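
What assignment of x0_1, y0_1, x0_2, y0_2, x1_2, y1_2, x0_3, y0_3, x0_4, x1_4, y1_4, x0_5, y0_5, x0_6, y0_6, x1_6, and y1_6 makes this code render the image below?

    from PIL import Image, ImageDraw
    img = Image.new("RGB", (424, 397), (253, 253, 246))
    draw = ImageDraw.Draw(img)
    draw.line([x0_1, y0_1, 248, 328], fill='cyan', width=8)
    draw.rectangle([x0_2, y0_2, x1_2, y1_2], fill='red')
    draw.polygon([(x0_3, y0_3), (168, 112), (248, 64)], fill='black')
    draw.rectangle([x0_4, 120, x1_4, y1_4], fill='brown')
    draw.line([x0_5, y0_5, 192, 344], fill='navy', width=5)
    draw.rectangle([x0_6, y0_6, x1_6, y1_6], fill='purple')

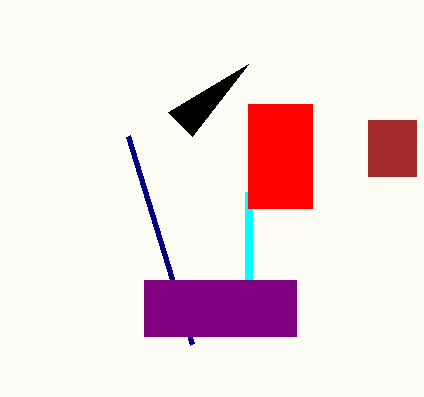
x0_1 = 248; y0_1 = 192; x0_2 = 248; y0_2 = 104; x1_2 = 312; y1_2 = 208; x0_3 = 192; y0_3 = 136; x0_4 = 368; x1_4 = 416; y1_4 = 176; x0_5 = 128; y0_5 = 136; x0_6 = 144; y0_6 = 280; x1_6 = 296; y1_6 = 336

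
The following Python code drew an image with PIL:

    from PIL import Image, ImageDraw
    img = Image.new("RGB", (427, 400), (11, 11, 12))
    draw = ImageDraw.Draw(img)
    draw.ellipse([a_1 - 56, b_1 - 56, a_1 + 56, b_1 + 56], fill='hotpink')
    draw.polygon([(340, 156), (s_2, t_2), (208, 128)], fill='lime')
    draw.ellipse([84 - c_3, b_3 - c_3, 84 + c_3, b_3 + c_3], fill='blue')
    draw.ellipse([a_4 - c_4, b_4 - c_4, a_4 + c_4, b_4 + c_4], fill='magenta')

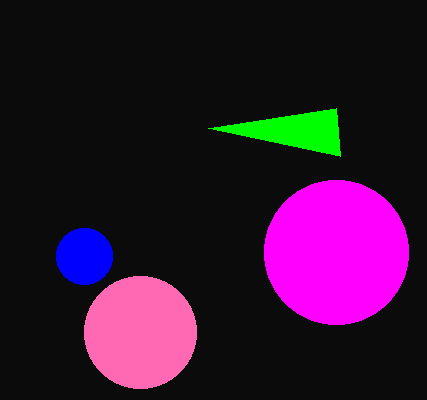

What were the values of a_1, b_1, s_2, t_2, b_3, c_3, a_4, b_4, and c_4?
a_1 = 140; b_1 = 332; s_2 = 336; t_2 = 108; b_3 = 256; c_3 = 28; a_4 = 336; b_4 = 252; c_4 = 72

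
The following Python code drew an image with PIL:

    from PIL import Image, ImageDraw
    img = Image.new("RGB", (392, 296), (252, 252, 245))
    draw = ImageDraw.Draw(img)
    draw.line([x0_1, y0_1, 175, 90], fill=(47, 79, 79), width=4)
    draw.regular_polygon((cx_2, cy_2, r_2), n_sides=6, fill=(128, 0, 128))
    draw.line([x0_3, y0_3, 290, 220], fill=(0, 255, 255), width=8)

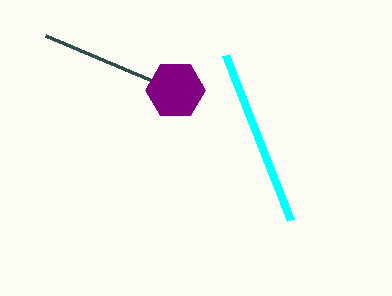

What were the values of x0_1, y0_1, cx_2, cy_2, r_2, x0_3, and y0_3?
x0_1 = 45, y0_1 = 35, cx_2 = 175, cy_2 = 90, r_2 = 30, x0_3 = 225, y0_3 = 55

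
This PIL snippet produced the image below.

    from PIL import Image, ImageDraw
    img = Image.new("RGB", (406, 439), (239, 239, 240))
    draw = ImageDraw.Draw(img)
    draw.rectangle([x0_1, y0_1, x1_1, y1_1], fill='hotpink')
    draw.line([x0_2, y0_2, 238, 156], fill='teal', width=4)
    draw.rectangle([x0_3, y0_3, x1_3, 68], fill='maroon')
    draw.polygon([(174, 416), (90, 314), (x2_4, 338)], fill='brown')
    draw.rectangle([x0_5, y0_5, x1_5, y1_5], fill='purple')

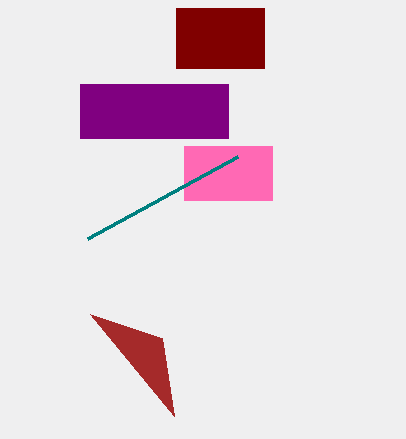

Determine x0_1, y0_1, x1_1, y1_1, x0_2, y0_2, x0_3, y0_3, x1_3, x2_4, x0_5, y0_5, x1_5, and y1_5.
x0_1 = 184
y0_1 = 146
x1_1 = 272
y1_1 = 200
x0_2 = 88
y0_2 = 238
x0_3 = 176
y0_3 = 8
x1_3 = 264
x2_4 = 162
x0_5 = 80
y0_5 = 84
x1_5 = 228
y1_5 = 138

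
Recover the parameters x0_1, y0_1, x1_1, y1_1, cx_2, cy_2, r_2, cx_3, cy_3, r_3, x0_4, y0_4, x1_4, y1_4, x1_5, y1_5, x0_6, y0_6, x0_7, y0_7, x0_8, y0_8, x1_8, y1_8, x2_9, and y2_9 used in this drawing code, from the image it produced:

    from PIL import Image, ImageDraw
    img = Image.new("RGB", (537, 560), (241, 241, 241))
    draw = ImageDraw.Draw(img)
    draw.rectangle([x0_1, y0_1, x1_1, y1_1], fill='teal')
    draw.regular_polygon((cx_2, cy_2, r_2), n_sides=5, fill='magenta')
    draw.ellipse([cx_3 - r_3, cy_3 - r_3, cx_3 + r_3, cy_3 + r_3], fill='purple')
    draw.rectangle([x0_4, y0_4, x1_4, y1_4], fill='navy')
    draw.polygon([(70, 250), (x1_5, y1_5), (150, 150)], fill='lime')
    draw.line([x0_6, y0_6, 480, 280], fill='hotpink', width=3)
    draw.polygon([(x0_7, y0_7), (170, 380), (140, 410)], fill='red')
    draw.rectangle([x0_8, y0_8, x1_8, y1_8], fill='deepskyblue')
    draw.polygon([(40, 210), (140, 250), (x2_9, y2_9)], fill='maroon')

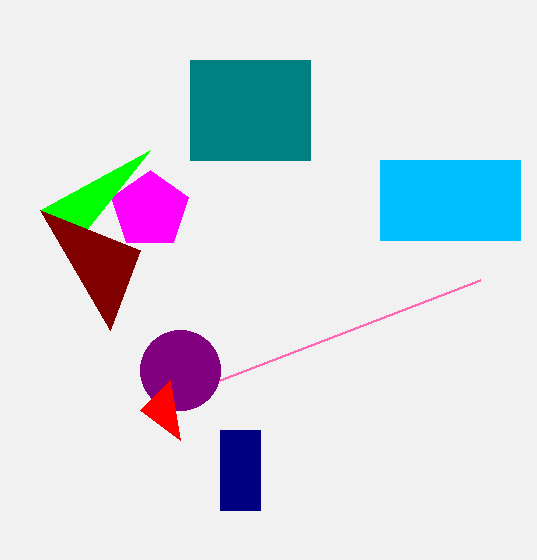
x0_1 = 190, y0_1 = 60, x1_1 = 310, y1_1 = 160, cx_2 = 150, cy_2 = 210, r_2 = 40, cx_3 = 180, cy_3 = 370, r_3 = 40, x0_4 = 220, y0_4 = 430, x1_4 = 260, y1_4 = 510, x1_5 = 40, y1_5 = 210, x0_6 = 220, y0_6 = 380, x0_7 = 180, y0_7 = 440, x0_8 = 380, y0_8 = 160, x1_8 = 520, y1_8 = 240, x2_9 = 110, y2_9 = 330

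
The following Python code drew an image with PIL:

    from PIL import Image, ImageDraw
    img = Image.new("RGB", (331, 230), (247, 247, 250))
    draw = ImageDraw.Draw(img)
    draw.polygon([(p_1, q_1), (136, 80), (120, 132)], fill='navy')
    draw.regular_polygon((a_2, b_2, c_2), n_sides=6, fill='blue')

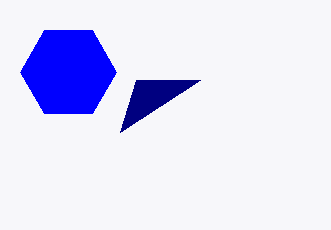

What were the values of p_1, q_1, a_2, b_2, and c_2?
p_1 = 200
q_1 = 80
a_2 = 68
b_2 = 72
c_2 = 48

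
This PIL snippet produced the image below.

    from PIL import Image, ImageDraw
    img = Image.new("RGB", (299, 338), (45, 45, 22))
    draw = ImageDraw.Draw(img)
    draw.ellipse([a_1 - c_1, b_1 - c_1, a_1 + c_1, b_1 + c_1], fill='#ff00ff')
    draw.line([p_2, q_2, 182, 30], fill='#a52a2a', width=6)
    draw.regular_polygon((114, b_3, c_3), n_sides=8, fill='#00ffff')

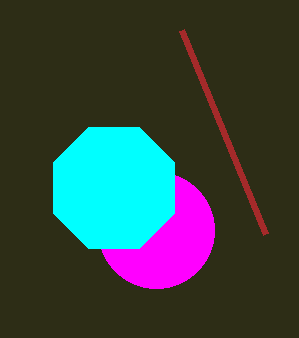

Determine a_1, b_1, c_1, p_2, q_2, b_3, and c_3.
a_1 = 156; b_1 = 230; c_1 = 58; p_2 = 266; q_2 = 234; b_3 = 188; c_3 = 66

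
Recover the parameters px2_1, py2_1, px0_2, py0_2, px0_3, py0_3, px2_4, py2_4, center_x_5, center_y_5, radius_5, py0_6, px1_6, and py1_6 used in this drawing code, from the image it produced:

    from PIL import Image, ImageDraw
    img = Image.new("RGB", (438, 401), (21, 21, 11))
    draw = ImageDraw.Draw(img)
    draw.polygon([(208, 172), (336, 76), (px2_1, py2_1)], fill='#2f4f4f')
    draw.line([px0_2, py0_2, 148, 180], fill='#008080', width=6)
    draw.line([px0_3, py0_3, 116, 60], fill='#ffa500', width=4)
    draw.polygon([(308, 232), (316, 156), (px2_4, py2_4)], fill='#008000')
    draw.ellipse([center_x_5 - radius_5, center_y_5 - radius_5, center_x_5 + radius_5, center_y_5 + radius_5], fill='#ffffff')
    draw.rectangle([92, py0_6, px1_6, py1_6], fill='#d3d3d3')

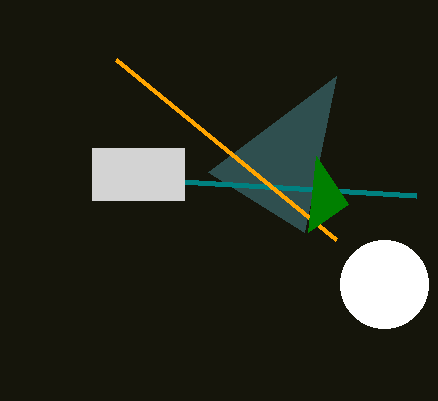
px2_1 = 304
py2_1 = 232
px0_2 = 416
py0_2 = 196
px0_3 = 336
py0_3 = 240
px2_4 = 348
py2_4 = 204
center_x_5 = 384
center_y_5 = 284
radius_5 = 44
py0_6 = 148
px1_6 = 184
py1_6 = 200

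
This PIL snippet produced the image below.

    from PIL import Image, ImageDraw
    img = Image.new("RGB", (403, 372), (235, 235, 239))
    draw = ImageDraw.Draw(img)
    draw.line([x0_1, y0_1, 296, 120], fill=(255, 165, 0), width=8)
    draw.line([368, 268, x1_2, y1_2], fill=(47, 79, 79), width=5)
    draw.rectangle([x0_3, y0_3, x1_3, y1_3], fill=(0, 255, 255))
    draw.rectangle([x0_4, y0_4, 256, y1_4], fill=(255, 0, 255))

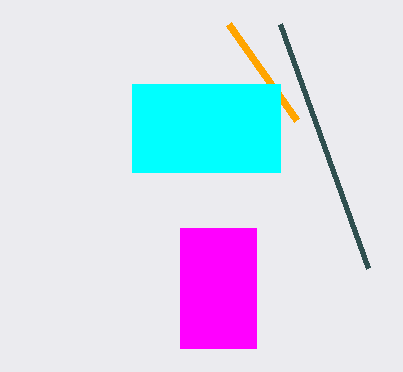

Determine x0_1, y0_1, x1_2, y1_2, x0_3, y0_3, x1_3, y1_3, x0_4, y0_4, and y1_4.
x0_1 = 228
y0_1 = 24
x1_2 = 280
y1_2 = 24
x0_3 = 132
y0_3 = 84
x1_3 = 280
y1_3 = 172
x0_4 = 180
y0_4 = 228
y1_4 = 348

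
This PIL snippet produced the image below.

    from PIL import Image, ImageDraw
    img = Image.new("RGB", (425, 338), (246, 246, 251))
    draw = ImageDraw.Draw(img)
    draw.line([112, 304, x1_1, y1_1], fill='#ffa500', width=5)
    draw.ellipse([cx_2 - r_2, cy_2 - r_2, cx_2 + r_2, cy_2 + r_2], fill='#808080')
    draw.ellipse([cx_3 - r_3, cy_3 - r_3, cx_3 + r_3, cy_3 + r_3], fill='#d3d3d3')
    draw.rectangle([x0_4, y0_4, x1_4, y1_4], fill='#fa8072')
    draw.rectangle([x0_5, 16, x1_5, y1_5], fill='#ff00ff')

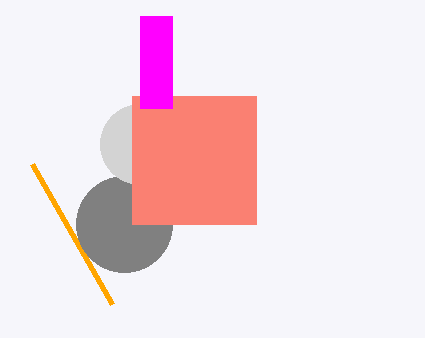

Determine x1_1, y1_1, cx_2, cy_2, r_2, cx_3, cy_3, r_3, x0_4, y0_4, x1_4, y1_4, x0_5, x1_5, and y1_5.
x1_1 = 32
y1_1 = 164
cx_2 = 124
cy_2 = 224
r_2 = 48
cx_3 = 140
cy_3 = 144
r_3 = 40
x0_4 = 132
y0_4 = 96
x1_4 = 256
y1_4 = 224
x0_5 = 140
x1_5 = 172
y1_5 = 108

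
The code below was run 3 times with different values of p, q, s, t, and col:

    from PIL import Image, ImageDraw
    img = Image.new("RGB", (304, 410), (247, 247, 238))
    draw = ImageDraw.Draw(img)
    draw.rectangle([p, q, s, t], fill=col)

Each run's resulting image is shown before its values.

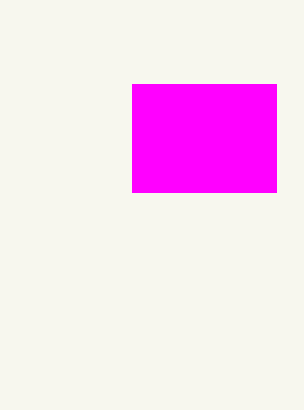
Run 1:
p = 132
q = 84
s = 276
t = 192
col = 'magenta'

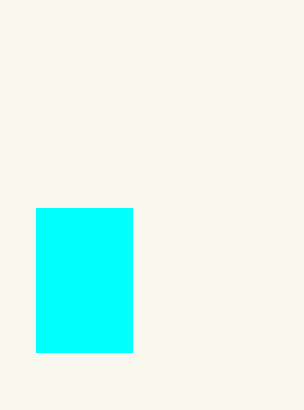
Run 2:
p = 36
q = 208
s = 132
t = 352
col = 'cyan'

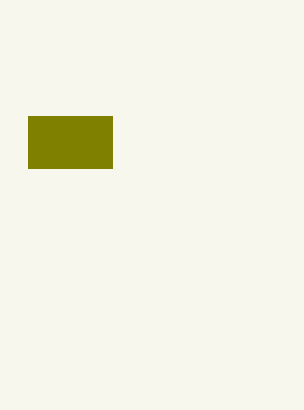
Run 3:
p = 28; q = 116; s = 112; t = 168; col = 'olive'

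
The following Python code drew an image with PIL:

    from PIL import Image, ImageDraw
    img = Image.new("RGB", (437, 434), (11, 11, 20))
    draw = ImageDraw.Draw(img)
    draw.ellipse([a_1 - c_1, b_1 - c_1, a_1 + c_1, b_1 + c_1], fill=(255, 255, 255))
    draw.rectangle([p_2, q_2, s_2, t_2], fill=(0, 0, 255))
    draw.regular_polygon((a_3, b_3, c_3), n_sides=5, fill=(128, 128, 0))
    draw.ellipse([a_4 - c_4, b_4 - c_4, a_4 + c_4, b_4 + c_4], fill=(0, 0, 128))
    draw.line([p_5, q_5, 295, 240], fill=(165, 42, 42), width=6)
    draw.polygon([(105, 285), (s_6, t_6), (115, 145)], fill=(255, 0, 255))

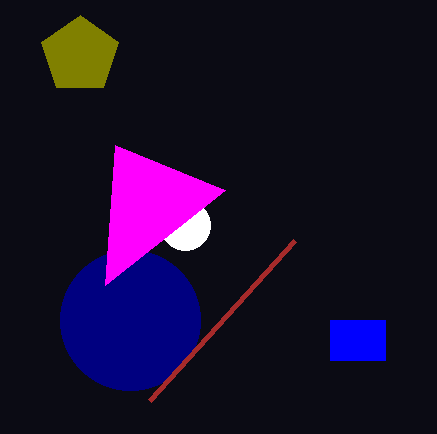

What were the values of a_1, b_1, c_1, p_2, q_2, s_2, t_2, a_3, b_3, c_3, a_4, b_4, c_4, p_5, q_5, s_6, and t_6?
a_1 = 185, b_1 = 225, c_1 = 25, p_2 = 330, q_2 = 320, s_2 = 385, t_2 = 360, a_3 = 80, b_3 = 55, c_3 = 40, a_4 = 130, b_4 = 320, c_4 = 70, p_5 = 150, q_5 = 400, s_6 = 225, t_6 = 190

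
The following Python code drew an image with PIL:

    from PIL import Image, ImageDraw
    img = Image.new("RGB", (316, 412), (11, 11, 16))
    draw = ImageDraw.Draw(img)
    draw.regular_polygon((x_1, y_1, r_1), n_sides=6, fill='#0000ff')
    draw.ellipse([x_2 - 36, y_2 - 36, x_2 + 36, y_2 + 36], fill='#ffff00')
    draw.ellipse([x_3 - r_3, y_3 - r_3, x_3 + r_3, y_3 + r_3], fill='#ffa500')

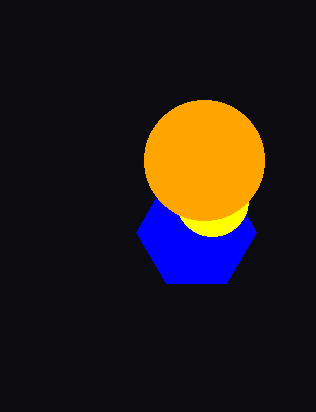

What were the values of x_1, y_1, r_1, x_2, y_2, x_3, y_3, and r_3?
x_1 = 196
y_1 = 232
r_1 = 60
x_2 = 212
y_2 = 200
x_3 = 204
y_3 = 160
r_3 = 60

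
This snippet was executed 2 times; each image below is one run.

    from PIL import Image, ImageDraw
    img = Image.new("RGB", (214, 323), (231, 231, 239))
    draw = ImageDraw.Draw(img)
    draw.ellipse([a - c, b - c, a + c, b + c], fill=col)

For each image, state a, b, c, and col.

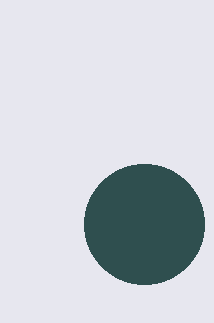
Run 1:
a = 144, b = 224, c = 60, col = 'darkslategray'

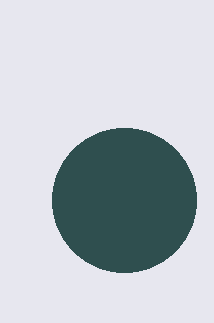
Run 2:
a = 124; b = 200; c = 72; col = 'darkslategray'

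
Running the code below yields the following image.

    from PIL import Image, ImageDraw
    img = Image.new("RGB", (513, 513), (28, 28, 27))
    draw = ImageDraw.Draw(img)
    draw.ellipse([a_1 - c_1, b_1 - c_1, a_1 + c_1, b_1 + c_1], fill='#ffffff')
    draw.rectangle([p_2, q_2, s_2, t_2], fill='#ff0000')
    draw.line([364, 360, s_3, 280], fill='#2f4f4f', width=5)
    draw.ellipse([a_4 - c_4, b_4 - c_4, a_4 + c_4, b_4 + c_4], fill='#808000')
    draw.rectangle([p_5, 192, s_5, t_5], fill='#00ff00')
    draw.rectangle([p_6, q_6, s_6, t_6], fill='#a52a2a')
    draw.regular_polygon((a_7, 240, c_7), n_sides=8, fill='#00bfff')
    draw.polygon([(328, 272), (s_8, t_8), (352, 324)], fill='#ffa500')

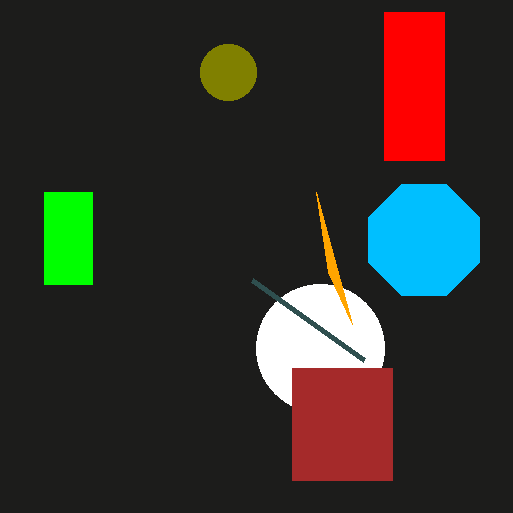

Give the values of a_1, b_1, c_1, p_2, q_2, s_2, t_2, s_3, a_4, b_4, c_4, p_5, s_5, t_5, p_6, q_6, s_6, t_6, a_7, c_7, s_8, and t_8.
a_1 = 320, b_1 = 348, c_1 = 64, p_2 = 384, q_2 = 12, s_2 = 444, t_2 = 160, s_3 = 252, a_4 = 228, b_4 = 72, c_4 = 28, p_5 = 44, s_5 = 92, t_5 = 284, p_6 = 292, q_6 = 368, s_6 = 392, t_6 = 480, a_7 = 424, c_7 = 60, s_8 = 316, t_8 = 192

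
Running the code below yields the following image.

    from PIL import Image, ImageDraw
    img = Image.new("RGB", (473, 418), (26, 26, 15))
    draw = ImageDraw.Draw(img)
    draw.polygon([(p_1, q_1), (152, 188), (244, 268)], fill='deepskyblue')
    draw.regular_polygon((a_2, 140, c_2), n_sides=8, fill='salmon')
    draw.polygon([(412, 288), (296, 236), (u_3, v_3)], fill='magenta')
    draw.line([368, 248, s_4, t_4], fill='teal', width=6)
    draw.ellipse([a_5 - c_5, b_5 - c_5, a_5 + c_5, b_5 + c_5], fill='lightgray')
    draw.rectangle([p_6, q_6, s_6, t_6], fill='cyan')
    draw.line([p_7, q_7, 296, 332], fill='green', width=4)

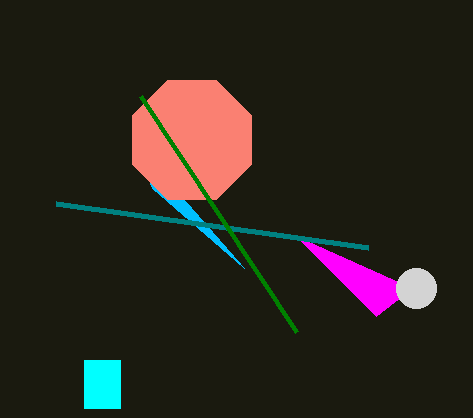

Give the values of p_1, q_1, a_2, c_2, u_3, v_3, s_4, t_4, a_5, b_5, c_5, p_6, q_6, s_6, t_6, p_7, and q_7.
p_1 = 132, q_1 = 140, a_2 = 192, c_2 = 64, u_3 = 376, v_3 = 316, s_4 = 56, t_4 = 204, a_5 = 416, b_5 = 288, c_5 = 20, p_6 = 84, q_6 = 360, s_6 = 120, t_6 = 408, p_7 = 140, q_7 = 96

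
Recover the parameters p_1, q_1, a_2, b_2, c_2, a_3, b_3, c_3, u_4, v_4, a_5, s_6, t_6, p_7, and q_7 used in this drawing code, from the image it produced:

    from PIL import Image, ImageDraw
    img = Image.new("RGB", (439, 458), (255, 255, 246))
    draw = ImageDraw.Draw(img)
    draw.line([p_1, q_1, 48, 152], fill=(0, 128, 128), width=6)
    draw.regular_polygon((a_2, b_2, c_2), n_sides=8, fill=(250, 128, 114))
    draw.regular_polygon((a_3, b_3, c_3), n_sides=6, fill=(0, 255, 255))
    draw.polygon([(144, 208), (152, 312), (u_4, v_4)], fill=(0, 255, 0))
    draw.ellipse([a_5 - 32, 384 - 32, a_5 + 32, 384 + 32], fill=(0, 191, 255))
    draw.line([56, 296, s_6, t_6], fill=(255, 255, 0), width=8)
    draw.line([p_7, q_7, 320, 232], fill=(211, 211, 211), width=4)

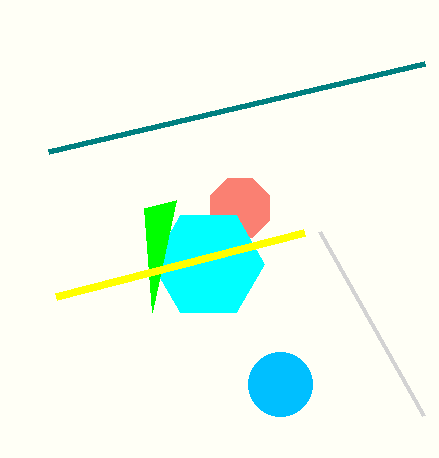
p_1 = 424; q_1 = 64; a_2 = 240; b_2 = 208; c_2 = 32; a_3 = 208; b_3 = 264; c_3 = 56; u_4 = 176; v_4 = 200; a_5 = 280; s_6 = 304; t_6 = 232; p_7 = 424; q_7 = 416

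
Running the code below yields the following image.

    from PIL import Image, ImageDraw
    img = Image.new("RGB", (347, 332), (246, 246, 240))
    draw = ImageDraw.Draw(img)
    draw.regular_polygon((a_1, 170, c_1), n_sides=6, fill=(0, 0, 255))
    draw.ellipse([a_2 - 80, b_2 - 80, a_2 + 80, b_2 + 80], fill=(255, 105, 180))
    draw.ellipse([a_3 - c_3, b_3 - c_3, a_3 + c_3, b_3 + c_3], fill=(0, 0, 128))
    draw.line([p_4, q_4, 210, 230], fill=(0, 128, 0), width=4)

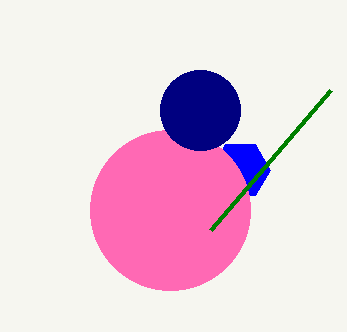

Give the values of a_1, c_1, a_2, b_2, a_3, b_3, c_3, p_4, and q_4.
a_1 = 240
c_1 = 30
a_2 = 170
b_2 = 210
a_3 = 200
b_3 = 110
c_3 = 40
p_4 = 330
q_4 = 90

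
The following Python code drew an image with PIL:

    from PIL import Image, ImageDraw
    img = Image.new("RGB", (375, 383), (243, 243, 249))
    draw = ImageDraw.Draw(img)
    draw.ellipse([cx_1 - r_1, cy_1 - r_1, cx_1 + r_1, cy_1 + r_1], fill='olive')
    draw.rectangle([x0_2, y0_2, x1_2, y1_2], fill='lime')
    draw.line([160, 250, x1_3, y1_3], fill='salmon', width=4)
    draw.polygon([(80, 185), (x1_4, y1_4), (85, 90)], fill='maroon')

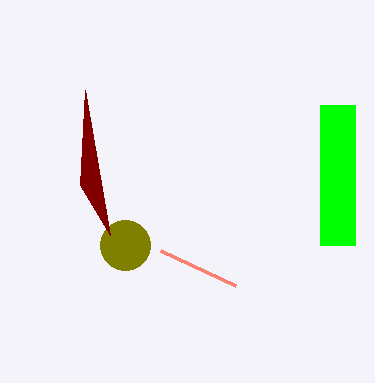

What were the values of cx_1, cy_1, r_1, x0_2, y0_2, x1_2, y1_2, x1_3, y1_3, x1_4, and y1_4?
cx_1 = 125, cy_1 = 245, r_1 = 25, x0_2 = 320, y0_2 = 105, x1_2 = 355, y1_2 = 245, x1_3 = 235, y1_3 = 285, x1_4 = 110, y1_4 = 235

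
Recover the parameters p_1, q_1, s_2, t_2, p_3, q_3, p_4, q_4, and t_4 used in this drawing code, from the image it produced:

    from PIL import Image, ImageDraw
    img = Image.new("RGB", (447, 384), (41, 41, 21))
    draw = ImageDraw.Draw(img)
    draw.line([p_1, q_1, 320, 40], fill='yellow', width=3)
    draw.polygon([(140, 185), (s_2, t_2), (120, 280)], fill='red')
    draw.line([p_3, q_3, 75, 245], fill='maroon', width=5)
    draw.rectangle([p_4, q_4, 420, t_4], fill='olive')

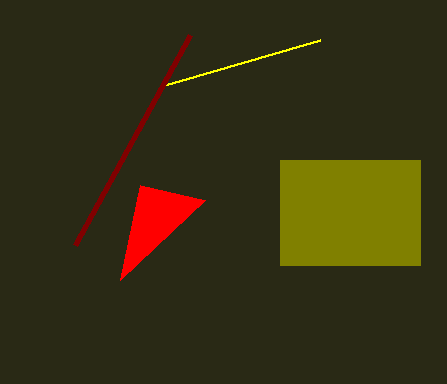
p_1 = 165; q_1 = 85; s_2 = 205; t_2 = 200; p_3 = 190; q_3 = 35; p_4 = 280; q_4 = 160; t_4 = 265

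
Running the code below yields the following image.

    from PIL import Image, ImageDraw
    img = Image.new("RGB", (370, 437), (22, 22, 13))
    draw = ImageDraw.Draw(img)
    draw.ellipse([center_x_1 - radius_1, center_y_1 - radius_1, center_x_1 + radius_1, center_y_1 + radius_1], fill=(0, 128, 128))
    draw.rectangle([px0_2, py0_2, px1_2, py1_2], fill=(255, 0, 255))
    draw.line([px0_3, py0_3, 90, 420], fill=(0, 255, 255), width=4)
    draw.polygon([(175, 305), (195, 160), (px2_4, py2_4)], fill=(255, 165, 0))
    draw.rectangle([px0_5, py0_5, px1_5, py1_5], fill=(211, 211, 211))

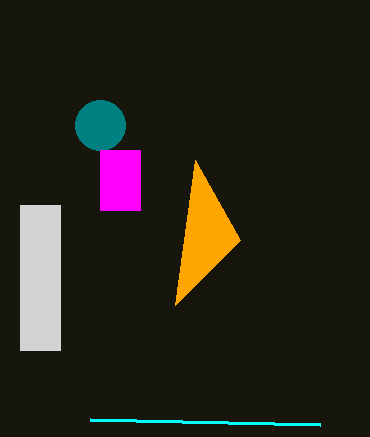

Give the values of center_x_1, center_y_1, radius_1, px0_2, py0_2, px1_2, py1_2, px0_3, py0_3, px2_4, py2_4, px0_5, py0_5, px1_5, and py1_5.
center_x_1 = 100; center_y_1 = 125; radius_1 = 25; px0_2 = 100; py0_2 = 150; px1_2 = 140; py1_2 = 210; px0_3 = 320; py0_3 = 425; px2_4 = 240; py2_4 = 240; px0_5 = 20; py0_5 = 205; px1_5 = 60; py1_5 = 350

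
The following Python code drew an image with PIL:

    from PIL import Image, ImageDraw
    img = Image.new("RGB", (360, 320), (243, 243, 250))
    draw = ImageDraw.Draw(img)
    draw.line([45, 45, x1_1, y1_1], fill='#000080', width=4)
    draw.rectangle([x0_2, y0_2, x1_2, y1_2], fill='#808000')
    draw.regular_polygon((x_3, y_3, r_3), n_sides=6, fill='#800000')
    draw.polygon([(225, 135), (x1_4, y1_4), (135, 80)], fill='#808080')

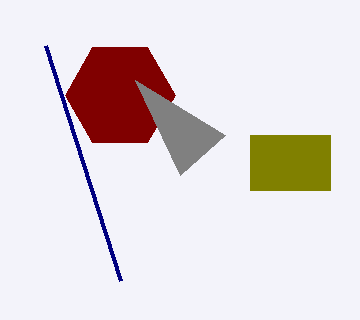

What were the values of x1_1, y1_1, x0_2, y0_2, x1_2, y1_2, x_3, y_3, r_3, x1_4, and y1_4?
x1_1 = 120; y1_1 = 280; x0_2 = 250; y0_2 = 135; x1_2 = 330; y1_2 = 190; x_3 = 120; y_3 = 95; r_3 = 55; x1_4 = 180; y1_4 = 175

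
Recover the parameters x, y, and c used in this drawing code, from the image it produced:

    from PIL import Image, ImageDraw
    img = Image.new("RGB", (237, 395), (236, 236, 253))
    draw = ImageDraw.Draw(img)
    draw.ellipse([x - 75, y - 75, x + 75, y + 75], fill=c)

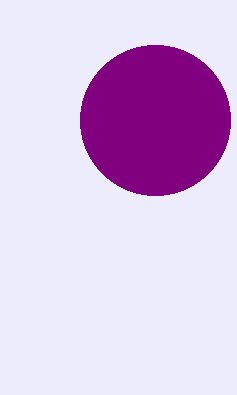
x = 155; y = 120; c = 'purple'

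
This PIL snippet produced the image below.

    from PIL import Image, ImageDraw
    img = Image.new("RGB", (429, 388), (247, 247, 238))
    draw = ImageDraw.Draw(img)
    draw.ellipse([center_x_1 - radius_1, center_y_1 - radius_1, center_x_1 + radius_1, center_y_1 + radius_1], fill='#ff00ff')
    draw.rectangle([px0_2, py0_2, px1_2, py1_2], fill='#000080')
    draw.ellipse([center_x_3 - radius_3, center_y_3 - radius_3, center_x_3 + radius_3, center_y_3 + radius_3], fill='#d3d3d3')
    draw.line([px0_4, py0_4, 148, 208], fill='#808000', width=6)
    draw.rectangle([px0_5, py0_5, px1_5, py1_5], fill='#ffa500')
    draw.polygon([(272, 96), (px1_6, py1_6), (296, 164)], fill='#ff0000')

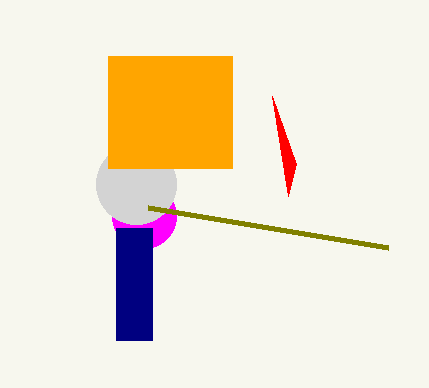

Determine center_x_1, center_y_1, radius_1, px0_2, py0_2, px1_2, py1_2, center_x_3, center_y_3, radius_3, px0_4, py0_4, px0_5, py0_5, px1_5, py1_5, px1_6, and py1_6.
center_x_1 = 144; center_y_1 = 216; radius_1 = 32; px0_2 = 116; py0_2 = 228; px1_2 = 152; py1_2 = 340; center_x_3 = 136; center_y_3 = 184; radius_3 = 40; px0_4 = 388; py0_4 = 248; px0_5 = 108; py0_5 = 56; px1_5 = 232; py1_5 = 168; px1_6 = 288; py1_6 = 196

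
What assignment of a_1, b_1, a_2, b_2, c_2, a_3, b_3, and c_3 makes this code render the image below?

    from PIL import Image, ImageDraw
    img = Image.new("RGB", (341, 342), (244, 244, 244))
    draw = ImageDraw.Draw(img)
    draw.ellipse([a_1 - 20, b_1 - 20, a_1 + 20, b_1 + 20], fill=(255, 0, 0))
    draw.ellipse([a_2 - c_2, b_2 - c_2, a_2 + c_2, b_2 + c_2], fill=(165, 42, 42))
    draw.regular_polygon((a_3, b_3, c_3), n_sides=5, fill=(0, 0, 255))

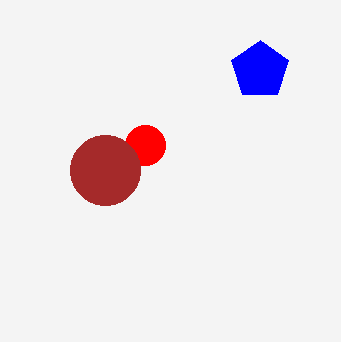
a_1 = 145
b_1 = 145
a_2 = 105
b_2 = 170
c_2 = 35
a_3 = 260
b_3 = 70
c_3 = 30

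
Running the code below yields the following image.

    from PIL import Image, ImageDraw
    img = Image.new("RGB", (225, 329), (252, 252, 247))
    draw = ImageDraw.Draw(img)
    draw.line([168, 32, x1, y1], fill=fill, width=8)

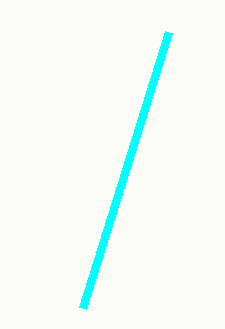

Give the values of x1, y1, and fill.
x1 = 82; y1 = 308; fill = 'cyan'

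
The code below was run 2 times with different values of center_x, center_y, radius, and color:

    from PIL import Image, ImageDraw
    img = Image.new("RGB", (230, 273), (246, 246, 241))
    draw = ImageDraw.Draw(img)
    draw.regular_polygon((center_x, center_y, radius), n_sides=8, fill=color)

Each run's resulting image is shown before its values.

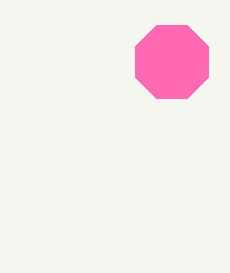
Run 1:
center_x = 172; center_y = 62; radius = 40; color = 'hotpink'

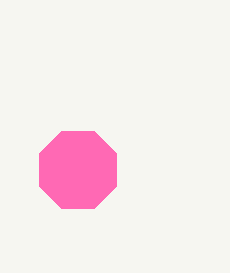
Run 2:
center_x = 78
center_y = 170
radius = 42
color = 'hotpink'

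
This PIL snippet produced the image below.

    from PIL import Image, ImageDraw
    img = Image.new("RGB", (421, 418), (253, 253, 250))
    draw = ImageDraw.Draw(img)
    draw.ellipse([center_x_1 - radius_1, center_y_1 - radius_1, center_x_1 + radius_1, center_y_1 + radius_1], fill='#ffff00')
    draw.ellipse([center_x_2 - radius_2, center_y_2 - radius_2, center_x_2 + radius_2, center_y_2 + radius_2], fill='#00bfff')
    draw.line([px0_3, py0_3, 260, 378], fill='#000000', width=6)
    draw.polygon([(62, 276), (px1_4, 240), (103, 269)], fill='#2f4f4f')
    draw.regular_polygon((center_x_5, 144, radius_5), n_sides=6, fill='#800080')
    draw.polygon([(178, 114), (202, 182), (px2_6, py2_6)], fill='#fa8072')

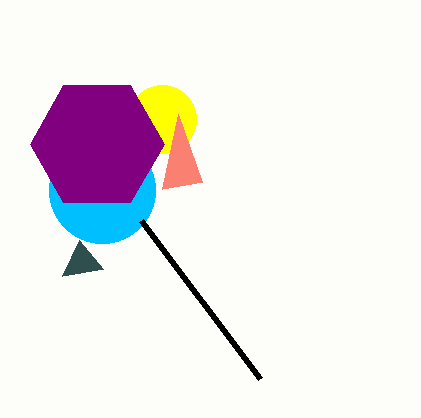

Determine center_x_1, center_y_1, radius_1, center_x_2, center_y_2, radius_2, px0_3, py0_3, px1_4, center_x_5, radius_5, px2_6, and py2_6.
center_x_1 = 162
center_y_1 = 119
radius_1 = 34
center_x_2 = 102
center_y_2 = 190
radius_2 = 53
px0_3 = 141
py0_3 = 220
px1_4 = 79
center_x_5 = 97
radius_5 = 67
px2_6 = 162
py2_6 = 189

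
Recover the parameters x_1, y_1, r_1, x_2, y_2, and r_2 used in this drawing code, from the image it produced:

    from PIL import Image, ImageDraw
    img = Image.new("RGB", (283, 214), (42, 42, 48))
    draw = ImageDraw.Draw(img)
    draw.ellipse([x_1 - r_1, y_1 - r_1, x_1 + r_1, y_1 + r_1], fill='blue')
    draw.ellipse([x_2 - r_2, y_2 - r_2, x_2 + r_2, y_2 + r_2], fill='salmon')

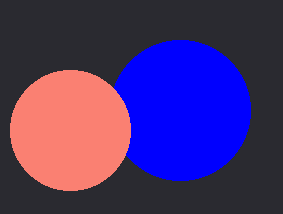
x_1 = 180
y_1 = 110
r_1 = 70
x_2 = 70
y_2 = 130
r_2 = 60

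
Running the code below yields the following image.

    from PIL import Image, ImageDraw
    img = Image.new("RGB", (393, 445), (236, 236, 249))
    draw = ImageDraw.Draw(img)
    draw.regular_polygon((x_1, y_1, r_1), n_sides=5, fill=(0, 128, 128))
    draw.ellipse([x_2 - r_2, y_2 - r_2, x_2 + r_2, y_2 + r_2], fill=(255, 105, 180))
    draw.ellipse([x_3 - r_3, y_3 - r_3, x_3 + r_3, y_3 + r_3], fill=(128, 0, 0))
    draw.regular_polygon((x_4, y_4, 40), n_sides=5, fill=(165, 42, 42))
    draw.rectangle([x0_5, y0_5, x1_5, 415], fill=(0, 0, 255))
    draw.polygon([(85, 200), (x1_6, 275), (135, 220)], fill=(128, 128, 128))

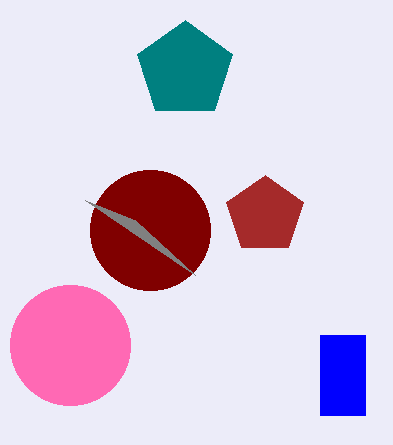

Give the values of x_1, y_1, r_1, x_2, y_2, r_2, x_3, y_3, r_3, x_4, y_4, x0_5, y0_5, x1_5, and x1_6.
x_1 = 185
y_1 = 70
r_1 = 50
x_2 = 70
y_2 = 345
r_2 = 60
x_3 = 150
y_3 = 230
r_3 = 60
x_4 = 265
y_4 = 215
x0_5 = 320
y0_5 = 335
x1_5 = 365
x1_6 = 195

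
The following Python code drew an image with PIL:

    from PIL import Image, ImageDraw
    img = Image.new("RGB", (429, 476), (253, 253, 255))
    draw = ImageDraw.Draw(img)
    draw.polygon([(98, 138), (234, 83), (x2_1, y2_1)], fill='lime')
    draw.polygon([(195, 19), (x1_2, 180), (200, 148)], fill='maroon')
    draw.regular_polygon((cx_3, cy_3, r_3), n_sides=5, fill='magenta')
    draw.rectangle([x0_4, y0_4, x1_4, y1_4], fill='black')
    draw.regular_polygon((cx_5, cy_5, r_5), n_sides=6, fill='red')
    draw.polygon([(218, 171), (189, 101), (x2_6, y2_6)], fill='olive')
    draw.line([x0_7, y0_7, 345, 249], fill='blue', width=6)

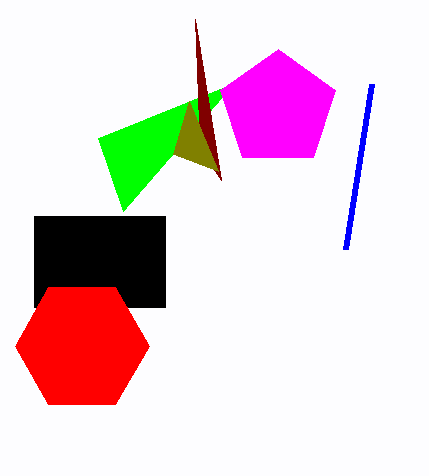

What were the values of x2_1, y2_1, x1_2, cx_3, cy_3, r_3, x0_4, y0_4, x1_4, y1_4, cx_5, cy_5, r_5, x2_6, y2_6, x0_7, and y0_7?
x2_1 = 123; y2_1 = 211; x1_2 = 221; cx_3 = 278; cy_3 = 109; r_3 = 60; x0_4 = 34; y0_4 = 216; x1_4 = 165; y1_4 = 307; cx_5 = 82; cy_5 = 346; r_5 = 67; x2_6 = 173; y2_6 = 154; x0_7 = 371; y0_7 = 84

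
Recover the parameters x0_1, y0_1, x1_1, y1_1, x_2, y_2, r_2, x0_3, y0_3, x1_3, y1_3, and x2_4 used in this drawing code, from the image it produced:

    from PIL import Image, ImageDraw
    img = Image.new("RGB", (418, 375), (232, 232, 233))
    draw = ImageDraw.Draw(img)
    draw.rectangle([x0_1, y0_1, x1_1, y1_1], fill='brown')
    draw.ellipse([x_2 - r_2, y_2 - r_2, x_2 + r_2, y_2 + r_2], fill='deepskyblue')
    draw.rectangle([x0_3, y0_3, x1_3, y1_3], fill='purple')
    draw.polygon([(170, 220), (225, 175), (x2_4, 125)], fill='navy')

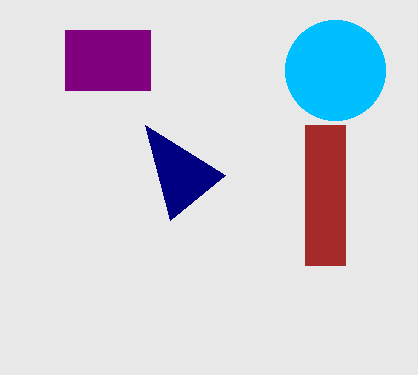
x0_1 = 305
y0_1 = 125
x1_1 = 345
y1_1 = 265
x_2 = 335
y_2 = 70
r_2 = 50
x0_3 = 65
y0_3 = 30
x1_3 = 150
y1_3 = 90
x2_4 = 145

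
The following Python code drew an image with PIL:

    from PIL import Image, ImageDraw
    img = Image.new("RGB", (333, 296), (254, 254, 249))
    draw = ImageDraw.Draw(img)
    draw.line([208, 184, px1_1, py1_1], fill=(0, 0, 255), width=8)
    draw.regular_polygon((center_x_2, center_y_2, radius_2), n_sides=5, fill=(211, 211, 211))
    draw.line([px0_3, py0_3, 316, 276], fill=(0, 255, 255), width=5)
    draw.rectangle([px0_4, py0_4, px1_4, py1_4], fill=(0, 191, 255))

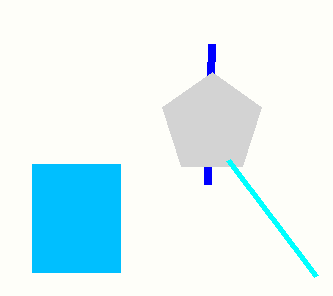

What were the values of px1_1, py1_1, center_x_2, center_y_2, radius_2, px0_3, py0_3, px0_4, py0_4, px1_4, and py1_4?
px1_1 = 212, py1_1 = 44, center_x_2 = 212, center_y_2 = 124, radius_2 = 52, px0_3 = 228, py0_3 = 160, px0_4 = 32, py0_4 = 164, px1_4 = 120, py1_4 = 272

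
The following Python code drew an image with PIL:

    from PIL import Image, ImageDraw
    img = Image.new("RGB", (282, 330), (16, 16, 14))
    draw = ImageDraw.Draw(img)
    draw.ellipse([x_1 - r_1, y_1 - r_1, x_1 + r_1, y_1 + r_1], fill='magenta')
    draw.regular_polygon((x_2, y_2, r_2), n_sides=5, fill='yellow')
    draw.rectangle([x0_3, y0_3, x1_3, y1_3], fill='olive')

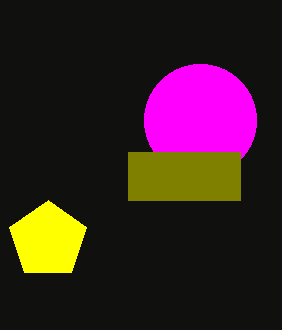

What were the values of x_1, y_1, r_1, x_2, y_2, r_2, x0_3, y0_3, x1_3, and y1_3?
x_1 = 200, y_1 = 120, r_1 = 56, x_2 = 48, y_2 = 240, r_2 = 40, x0_3 = 128, y0_3 = 152, x1_3 = 240, y1_3 = 200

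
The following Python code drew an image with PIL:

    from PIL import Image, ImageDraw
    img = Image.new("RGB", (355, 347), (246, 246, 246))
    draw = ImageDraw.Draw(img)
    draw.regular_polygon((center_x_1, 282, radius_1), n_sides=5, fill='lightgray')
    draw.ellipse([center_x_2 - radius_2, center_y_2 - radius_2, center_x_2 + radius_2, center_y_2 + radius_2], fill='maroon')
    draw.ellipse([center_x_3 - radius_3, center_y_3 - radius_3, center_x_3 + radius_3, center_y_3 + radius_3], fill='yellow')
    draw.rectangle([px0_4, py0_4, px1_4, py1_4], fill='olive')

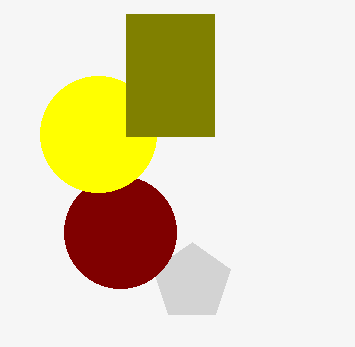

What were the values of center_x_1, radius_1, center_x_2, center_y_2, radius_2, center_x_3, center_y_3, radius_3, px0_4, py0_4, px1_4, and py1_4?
center_x_1 = 192; radius_1 = 40; center_x_2 = 120; center_y_2 = 232; radius_2 = 56; center_x_3 = 98; center_y_3 = 134; radius_3 = 58; px0_4 = 126; py0_4 = 14; px1_4 = 214; py1_4 = 136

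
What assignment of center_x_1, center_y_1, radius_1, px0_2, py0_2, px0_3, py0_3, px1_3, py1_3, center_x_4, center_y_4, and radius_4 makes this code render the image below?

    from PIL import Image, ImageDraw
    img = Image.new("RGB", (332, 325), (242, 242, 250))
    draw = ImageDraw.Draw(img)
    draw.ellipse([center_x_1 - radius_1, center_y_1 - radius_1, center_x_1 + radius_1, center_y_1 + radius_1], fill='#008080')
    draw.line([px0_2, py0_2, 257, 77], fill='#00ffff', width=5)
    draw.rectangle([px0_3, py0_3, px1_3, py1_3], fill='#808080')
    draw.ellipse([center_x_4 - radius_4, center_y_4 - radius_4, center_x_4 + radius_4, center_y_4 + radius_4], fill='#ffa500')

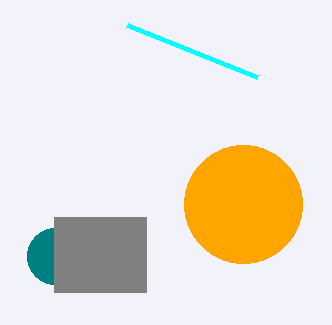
center_x_1 = 55; center_y_1 = 256; radius_1 = 28; px0_2 = 127; py0_2 = 25; px0_3 = 54; py0_3 = 217; px1_3 = 146; py1_3 = 292; center_x_4 = 243; center_y_4 = 204; radius_4 = 59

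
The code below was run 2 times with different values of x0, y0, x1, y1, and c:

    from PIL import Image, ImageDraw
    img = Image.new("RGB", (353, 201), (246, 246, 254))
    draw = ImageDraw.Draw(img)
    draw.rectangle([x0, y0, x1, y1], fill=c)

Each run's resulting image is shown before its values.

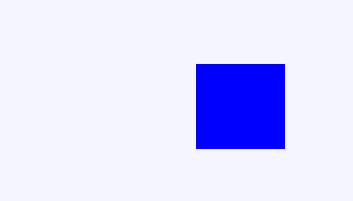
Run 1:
x0 = 196, y0 = 64, x1 = 284, y1 = 148, c = 'blue'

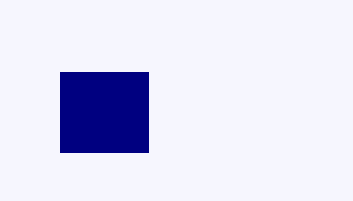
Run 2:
x0 = 60
y0 = 72
x1 = 148
y1 = 152
c = 'navy'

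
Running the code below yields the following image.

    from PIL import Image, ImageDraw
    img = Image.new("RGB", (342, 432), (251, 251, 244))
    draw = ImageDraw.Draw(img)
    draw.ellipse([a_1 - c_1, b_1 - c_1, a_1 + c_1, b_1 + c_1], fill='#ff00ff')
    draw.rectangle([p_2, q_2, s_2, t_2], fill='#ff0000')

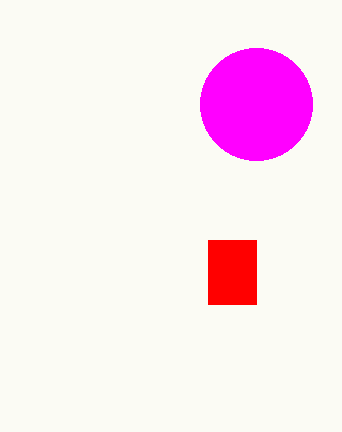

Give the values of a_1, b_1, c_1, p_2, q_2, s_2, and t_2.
a_1 = 256
b_1 = 104
c_1 = 56
p_2 = 208
q_2 = 240
s_2 = 256
t_2 = 304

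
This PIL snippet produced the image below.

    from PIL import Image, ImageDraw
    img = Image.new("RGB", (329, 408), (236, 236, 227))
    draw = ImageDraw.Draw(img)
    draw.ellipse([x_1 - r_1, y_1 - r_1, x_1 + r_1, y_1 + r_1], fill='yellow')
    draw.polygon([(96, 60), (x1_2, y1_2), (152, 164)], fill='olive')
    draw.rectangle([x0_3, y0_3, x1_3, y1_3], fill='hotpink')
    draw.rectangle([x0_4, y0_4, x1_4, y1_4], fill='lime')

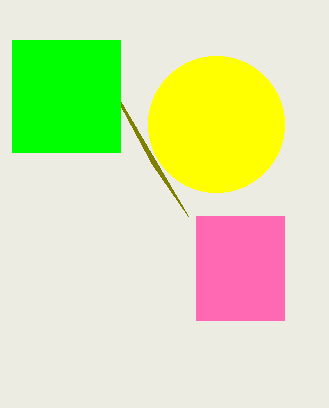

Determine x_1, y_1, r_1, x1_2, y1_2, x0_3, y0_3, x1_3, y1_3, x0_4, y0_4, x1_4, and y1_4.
x_1 = 216, y_1 = 124, r_1 = 68, x1_2 = 188, y1_2 = 216, x0_3 = 196, y0_3 = 216, x1_3 = 284, y1_3 = 320, x0_4 = 12, y0_4 = 40, x1_4 = 120, y1_4 = 152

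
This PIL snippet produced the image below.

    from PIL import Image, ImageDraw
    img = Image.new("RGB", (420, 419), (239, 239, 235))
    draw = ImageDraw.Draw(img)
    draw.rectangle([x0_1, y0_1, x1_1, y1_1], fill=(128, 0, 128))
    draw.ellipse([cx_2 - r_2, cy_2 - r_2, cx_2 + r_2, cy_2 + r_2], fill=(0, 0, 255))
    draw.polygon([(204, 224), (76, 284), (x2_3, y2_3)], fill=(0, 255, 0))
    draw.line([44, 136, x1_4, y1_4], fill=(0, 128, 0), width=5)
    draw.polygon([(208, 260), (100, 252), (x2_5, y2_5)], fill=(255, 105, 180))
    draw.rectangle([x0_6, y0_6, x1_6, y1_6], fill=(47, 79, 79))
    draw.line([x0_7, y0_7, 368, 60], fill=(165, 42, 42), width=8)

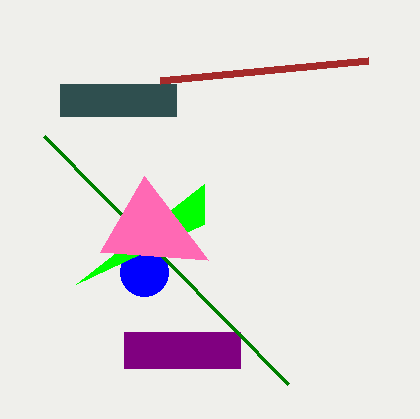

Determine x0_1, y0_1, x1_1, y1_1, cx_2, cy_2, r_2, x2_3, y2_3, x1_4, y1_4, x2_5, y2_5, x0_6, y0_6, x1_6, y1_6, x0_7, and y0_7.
x0_1 = 124, y0_1 = 332, x1_1 = 240, y1_1 = 368, cx_2 = 144, cy_2 = 272, r_2 = 24, x2_3 = 204, y2_3 = 184, x1_4 = 288, y1_4 = 384, x2_5 = 144, y2_5 = 176, x0_6 = 60, y0_6 = 84, x1_6 = 176, y1_6 = 116, x0_7 = 160, y0_7 = 80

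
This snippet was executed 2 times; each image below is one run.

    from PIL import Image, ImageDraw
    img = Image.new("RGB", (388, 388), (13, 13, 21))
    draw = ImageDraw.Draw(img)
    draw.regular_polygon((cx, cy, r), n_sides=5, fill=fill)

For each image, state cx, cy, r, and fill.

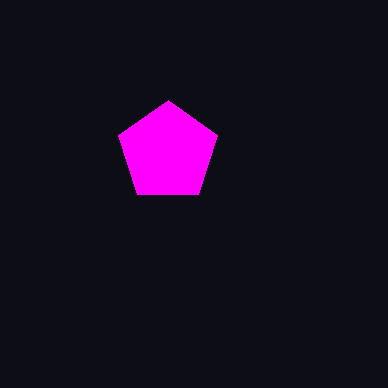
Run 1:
cx = 168
cy = 152
r = 52
fill = 'magenta'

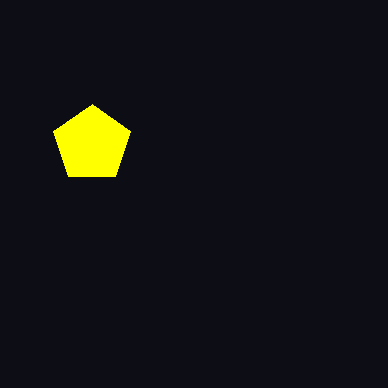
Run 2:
cx = 92; cy = 144; r = 40; fill = 'yellow'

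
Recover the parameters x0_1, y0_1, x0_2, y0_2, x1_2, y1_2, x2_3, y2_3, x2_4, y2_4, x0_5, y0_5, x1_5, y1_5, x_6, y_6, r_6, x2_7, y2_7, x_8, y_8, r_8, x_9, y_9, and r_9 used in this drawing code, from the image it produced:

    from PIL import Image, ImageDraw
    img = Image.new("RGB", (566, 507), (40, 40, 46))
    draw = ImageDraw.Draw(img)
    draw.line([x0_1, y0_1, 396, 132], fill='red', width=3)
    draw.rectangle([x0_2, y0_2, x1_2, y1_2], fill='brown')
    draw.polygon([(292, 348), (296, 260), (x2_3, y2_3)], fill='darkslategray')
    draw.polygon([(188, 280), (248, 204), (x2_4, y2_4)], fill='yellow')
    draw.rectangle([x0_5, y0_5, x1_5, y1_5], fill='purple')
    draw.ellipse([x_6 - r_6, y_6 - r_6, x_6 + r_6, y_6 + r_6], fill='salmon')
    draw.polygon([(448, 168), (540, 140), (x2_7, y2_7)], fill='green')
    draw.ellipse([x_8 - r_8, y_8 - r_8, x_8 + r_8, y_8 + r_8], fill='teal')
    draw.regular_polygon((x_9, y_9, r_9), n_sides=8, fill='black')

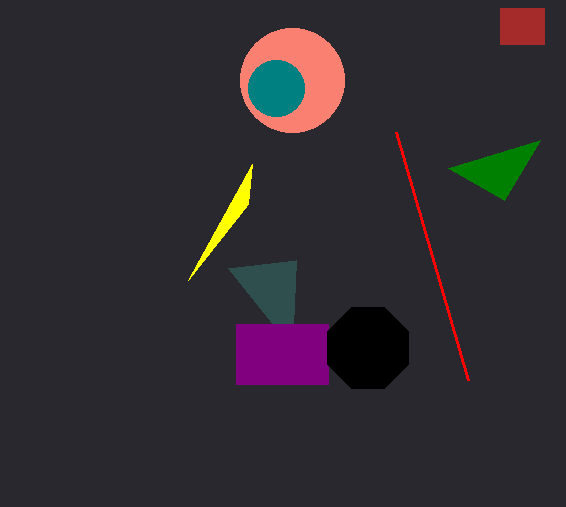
x0_1 = 468, y0_1 = 380, x0_2 = 500, y0_2 = 8, x1_2 = 544, y1_2 = 44, x2_3 = 228, y2_3 = 268, x2_4 = 252, y2_4 = 164, x0_5 = 236, y0_5 = 324, x1_5 = 328, y1_5 = 384, x_6 = 292, y_6 = 80, r_6 = 52, x2_7 = 504, y2_7 = 200, x_8 = 276, y_8 = 88, r_8 = 28, x_9 = 368, y_9 = 348, r_9 = 44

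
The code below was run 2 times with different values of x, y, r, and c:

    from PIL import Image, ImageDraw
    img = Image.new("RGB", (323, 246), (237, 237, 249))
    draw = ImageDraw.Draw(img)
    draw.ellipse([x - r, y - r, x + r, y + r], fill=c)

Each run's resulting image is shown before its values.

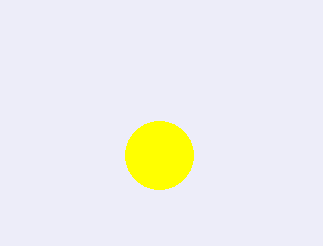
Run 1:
x = 159; y = 155; r = 34; c = 'yellow'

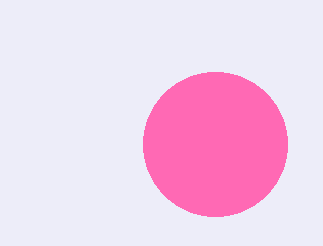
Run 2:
x = 215
y = 144
r = 72
c = 'hotpink'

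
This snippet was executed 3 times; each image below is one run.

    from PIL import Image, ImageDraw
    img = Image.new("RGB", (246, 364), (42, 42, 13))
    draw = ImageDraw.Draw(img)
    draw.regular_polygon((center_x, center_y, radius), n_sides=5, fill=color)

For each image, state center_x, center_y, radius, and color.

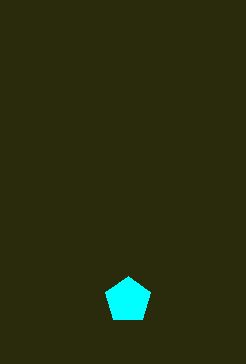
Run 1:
center_x = 128, center_y = 300, radius = 24, color = 'cyan'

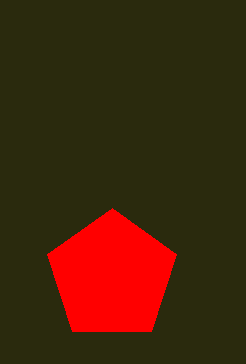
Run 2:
center_x = 112
center_y = 276
radius = 68
color = 'red'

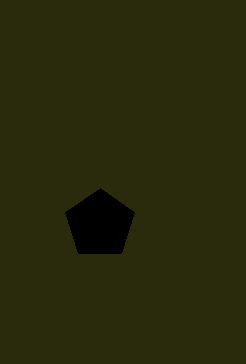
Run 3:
center_x = 100; center_y = 224; radius = 36; color = 'black'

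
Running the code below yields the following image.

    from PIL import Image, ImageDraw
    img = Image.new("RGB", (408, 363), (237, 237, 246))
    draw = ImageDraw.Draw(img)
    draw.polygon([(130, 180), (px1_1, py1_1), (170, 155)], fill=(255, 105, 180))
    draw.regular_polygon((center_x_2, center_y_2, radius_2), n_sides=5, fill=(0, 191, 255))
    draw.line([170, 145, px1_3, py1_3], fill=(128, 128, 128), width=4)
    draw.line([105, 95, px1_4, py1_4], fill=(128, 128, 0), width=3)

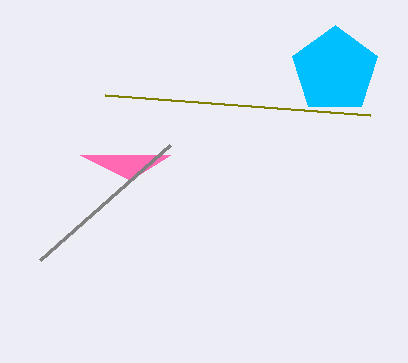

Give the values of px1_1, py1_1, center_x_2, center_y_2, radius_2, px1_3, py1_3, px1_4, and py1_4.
px1_1 = 80, py1_1 = 155, center_x_2 = 335, center_y_2 = 70, radius_2 = 45, px1_3 = 40, py1_3 = 260, px1_4 = 370, py1_4 = 115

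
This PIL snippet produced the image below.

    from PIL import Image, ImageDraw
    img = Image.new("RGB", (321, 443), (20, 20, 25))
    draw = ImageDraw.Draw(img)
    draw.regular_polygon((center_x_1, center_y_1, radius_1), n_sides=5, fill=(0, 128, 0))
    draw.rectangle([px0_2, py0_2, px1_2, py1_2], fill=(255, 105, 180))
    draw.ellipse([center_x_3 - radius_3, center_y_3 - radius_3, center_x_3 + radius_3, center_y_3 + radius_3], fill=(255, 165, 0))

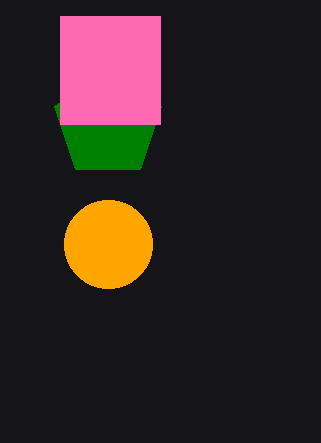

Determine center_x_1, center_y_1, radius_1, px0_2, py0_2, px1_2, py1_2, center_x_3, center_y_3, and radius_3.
center_x_1 = 108
center_y_1 = 124
radius_1 = 56
px0_2 = 60
py0_2 = 16
px1_2 = 160
py1_2 = 124
center_x_3 = 108
center_y_3 = 244
radius_3 = 44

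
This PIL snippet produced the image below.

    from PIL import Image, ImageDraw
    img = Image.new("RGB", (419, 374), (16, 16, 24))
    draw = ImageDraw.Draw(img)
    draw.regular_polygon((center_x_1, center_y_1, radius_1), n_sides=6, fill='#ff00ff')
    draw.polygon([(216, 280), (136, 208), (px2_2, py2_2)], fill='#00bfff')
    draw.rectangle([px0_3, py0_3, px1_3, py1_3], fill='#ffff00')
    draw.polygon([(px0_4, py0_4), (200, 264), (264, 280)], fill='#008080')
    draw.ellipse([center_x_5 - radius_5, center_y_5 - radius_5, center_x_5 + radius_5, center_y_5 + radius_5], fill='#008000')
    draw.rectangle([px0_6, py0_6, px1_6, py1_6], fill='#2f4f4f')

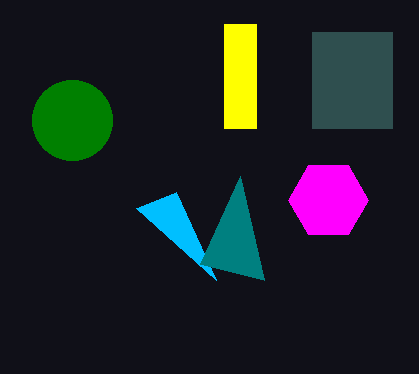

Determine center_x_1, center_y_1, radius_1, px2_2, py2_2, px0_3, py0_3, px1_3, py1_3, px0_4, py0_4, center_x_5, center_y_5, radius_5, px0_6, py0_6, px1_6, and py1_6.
center_x_1 = 328; center_y_1 = 200; radius_1 = 40; px2_2 = 176; py2_2 = 192; px0_3 = 224; py0_3 = 24; px1_3 = 256; py1_3 = 128; px0_4 = 240; py0_4 = 176; center_x_5 = 72; center_y_5 = 120; radius_5 = 40; px0_6 = 312; py0_6 = 32; px1_6 = 392; py1_6 = 128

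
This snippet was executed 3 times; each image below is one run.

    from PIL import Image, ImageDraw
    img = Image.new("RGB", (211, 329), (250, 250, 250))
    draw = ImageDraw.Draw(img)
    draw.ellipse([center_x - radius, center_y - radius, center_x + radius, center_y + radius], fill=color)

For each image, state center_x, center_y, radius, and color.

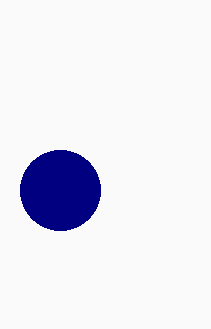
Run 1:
center_x = 60; center_y = 190; radius = 40; color = 'navy'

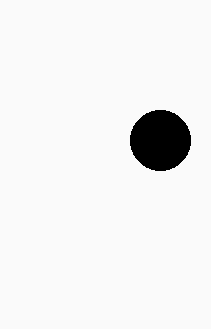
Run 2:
center_x = 160, center_y = 140, radius = 30, color = 'black'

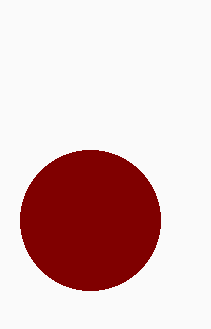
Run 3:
center_x = 90; center_y = 220; radius = 70; color = 'maroon'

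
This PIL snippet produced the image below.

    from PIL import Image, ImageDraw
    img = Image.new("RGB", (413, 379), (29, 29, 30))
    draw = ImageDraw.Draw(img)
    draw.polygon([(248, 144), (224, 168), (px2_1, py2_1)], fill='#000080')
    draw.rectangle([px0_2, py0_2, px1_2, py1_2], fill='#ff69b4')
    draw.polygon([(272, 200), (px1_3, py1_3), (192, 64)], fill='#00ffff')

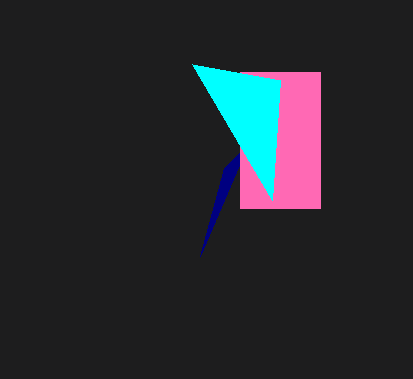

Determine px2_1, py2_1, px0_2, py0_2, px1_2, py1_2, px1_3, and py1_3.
px2_1 = 200; py2_1 = 256; px0_2 = 240; py0_2 = 72; px1_2 = 320; py1_2 = 208; px1_3 = 280; py1_3 = 80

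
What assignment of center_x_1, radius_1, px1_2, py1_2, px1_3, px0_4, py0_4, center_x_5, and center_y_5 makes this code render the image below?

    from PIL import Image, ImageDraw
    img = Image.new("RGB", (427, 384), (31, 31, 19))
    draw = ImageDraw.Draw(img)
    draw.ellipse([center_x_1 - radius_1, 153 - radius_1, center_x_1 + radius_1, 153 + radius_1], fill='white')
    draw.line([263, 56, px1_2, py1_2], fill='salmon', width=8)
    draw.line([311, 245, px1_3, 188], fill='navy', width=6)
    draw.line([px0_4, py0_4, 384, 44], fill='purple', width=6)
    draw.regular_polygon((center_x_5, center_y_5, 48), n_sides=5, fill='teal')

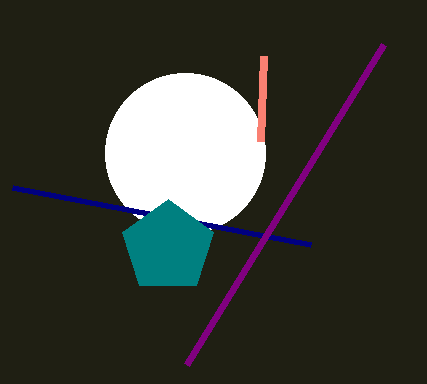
center_x_1 = 185; radius_1 = 80; px1_2 = 260; py1_2 = 141; px1_3 = 13; px0_4 = 187; py0_4 = 364; center_x_5 = 168; center_y_5 = 247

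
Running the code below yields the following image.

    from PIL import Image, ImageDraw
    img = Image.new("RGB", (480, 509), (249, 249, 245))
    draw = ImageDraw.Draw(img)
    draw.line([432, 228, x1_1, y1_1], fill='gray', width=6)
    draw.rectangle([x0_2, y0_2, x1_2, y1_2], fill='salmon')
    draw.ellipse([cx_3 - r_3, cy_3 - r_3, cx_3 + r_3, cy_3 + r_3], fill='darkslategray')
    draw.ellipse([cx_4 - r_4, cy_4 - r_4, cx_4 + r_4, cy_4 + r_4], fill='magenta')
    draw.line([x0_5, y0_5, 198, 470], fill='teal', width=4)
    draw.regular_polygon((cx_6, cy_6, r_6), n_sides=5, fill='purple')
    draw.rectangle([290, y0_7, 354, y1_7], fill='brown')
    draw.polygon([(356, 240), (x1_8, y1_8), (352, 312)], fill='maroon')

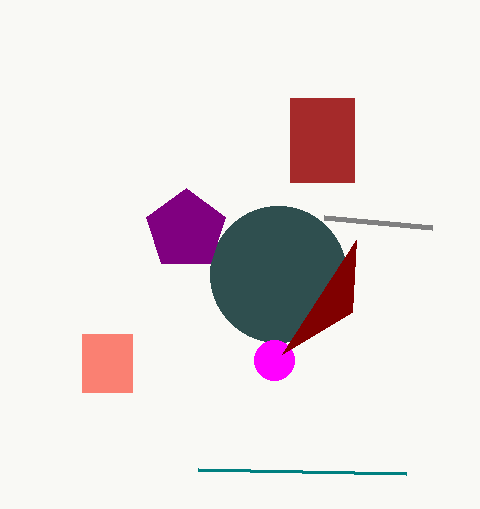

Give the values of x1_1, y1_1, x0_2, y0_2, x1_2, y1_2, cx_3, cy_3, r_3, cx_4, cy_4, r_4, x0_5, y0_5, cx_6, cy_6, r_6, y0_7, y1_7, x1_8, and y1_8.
x1_1 = 324
y1_1 = 218
x0_2 = 82
y0_2 = 334
x1_2 = 132
y1_2 = 392
cx_3 = 278
cy_3 = 274
r_3 = 68
cx_4 = 274
cy_4 = 360
r_4 = 20
x0_5 = 406
y0_5 = 474
cx_6 = 186
cy_6 = 230
r_6 = 42
y0_7 = 98
y1_7 = 182
x1_8 = 282
y1_8 = 354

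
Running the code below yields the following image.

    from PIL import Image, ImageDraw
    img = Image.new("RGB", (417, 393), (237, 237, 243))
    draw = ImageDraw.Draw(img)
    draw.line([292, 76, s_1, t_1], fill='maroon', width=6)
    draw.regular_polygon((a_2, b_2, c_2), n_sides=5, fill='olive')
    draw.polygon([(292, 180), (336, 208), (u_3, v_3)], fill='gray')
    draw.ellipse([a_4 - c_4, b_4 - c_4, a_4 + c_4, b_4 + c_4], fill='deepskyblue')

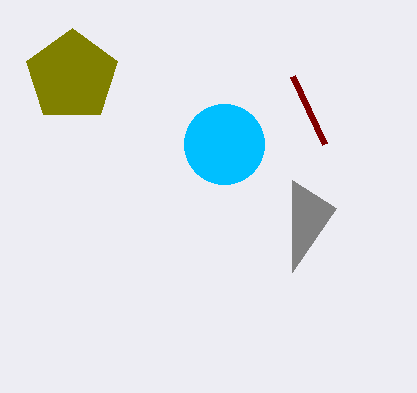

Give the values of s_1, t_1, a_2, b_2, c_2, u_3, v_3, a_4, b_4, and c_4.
s_1 = 324
t_1 = 144
a_2 = 72
b_2 = 76
c_2 = 48
u_3 = 292
v_3 = 272
a_4 = 224
b_4 = 144
c_4 = 40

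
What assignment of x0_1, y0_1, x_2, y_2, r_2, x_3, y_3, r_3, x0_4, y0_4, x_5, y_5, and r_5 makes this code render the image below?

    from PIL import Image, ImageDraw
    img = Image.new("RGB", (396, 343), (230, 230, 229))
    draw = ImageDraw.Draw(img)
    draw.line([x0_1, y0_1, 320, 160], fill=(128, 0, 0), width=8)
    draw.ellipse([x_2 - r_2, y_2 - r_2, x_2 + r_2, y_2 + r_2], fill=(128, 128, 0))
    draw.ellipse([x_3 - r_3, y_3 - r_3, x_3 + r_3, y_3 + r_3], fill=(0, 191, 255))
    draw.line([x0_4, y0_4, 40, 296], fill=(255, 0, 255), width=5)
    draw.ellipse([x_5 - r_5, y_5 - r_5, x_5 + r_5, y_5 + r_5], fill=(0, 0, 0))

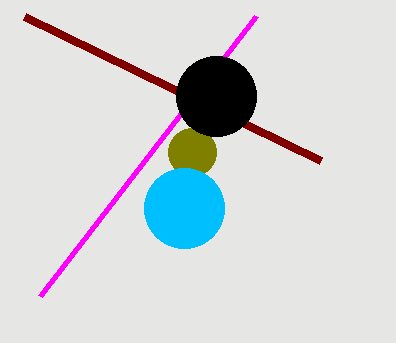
x0_1 = 24, y0_1 = 16, x_2 = 192, y_2 = 152, r_2 = 24, x_3 = 184, y_3 = 208, r_3 = 40, x0_4 = 256, y0_4 = 16, x_5 = 216, y_5 = 96, r_5 = 40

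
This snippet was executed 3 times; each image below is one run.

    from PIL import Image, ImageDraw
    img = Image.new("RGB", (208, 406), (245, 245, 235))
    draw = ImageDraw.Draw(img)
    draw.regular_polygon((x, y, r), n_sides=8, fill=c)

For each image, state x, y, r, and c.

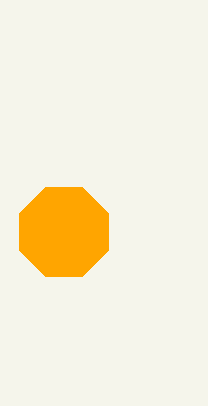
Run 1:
x = 64
y = 232
r = 48
c = 'orange'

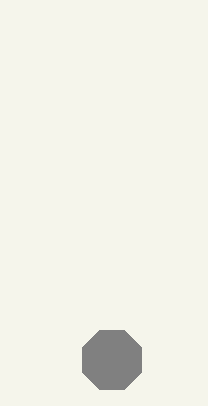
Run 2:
x = 112, y = 360, r = 32, c = 'gray'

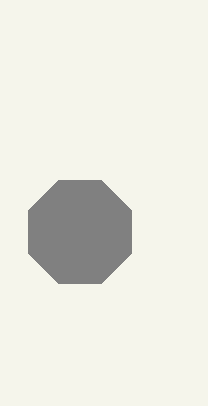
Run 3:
x = 80, y = 232, r = 56, c = 'gray'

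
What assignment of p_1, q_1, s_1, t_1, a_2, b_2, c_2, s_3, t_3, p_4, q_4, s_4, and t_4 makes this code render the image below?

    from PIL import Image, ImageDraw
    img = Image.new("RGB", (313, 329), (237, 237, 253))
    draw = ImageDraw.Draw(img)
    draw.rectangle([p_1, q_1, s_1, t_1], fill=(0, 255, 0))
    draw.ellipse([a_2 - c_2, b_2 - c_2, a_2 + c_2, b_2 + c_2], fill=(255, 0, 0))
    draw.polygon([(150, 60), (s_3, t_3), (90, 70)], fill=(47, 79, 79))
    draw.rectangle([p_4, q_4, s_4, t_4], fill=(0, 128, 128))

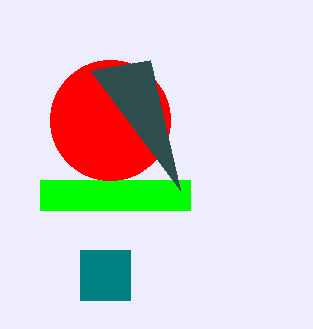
p_1 = 40; q_1 = 180; s_1 = 190; t_1 = 210; a_2 = 110; b_2 = 120; c_2 = 60; s_3 = 180; t_3 = 190; p_4 = 80; q_4 = 250; s_4 = 130; t_4 = 300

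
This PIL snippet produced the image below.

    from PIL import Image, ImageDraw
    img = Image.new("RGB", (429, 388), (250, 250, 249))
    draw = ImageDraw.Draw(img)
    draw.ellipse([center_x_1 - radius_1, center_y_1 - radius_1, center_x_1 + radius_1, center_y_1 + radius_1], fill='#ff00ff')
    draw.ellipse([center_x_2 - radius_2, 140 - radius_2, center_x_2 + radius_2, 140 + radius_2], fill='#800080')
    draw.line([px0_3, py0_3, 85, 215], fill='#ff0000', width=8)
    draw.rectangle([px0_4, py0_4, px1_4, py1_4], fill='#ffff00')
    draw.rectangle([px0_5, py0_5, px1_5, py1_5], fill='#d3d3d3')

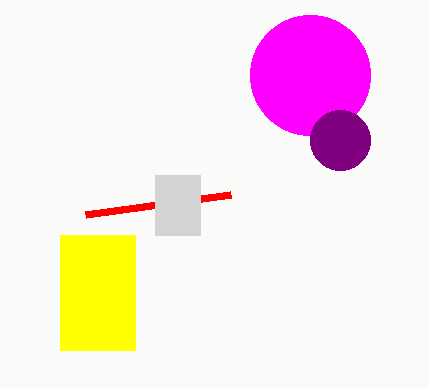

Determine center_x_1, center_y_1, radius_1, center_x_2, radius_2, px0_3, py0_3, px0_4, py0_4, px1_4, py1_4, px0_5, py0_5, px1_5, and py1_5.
center_x_1 = 310; center_y_1 = 75; radius_1 = 60; center_x_2 = 340; radius_2 = 30; px0_3 = 230; py0_3 = 195; px0_4 = 60; py0_4 = 235; px1_4 = 135; py1_4 = 350; px0_5 = 155; py0_5 = 175; px1_5 = 200; py1_5 = 235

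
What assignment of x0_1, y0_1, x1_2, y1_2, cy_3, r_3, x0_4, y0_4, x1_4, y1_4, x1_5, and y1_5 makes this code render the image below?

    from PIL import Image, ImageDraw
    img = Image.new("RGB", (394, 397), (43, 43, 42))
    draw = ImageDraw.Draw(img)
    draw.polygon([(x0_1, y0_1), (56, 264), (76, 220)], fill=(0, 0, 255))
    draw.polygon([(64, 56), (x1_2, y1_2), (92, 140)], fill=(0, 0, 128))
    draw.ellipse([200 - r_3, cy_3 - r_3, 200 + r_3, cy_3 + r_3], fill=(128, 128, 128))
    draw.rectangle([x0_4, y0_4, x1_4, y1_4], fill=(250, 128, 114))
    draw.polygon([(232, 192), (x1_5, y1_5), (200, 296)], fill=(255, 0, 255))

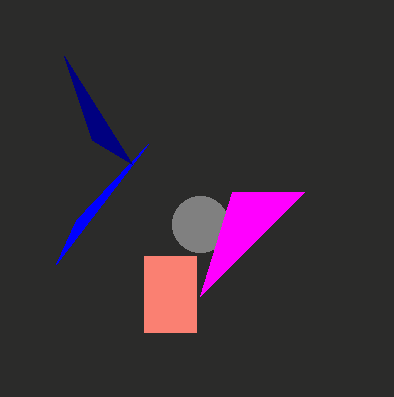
x0_1 = 148
y0_1 = 144
x1_2 = 132
y1_2 = 164
cy_3 = 224
r_3 = 28
x0_4 = 144
y0_4 = 256
x1_4 = 196
y1_4 = 332
x1_5 = 304
y1_5 = 192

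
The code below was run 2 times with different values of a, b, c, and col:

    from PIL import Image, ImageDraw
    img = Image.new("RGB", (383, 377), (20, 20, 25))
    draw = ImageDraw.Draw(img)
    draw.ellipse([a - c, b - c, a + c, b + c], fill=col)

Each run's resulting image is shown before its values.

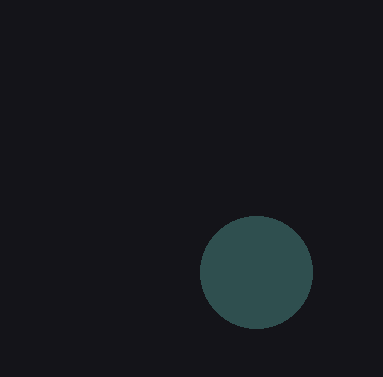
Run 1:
a = 256; b = 272; c = 56; col = 'darkslategray'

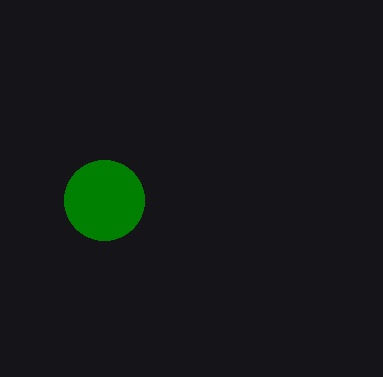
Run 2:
a = 104, b = 200, c = 40, col = 'green'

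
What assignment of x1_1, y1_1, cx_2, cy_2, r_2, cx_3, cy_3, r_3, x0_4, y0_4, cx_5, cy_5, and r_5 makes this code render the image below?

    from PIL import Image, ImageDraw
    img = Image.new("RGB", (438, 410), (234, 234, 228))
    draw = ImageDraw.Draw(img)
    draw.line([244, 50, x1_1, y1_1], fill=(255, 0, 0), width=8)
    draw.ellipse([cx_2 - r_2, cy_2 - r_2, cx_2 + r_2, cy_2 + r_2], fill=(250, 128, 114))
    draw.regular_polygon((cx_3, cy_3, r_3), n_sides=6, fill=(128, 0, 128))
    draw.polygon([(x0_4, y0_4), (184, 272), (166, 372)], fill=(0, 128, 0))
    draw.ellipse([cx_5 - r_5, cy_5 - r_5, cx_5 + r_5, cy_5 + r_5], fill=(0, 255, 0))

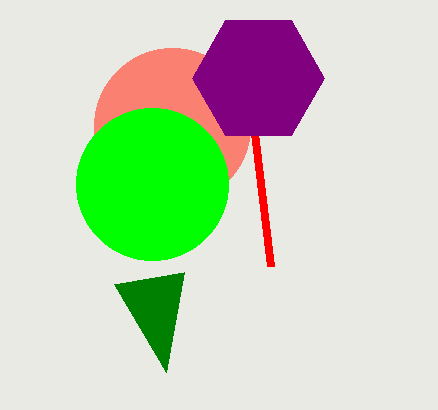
x1_1 = 270; y1_1 = 266; cx_2 = 172; cy_2 = 126; r_2 = 78; cx_3 = 258; cy_3 = 78; r_3 = 66; x0_4 = 114; y0_4 = 284; cx_5 = 152; cy_5 = 184; r_5 = 76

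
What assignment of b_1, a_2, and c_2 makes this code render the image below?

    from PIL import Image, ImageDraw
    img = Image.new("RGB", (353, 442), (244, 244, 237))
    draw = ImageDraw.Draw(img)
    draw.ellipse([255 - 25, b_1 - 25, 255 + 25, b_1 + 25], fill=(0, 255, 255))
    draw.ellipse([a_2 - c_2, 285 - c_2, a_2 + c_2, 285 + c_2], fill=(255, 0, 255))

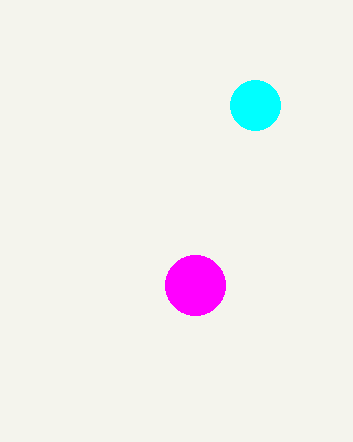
b_1 = 105
a_2 = 195
c_2 = 30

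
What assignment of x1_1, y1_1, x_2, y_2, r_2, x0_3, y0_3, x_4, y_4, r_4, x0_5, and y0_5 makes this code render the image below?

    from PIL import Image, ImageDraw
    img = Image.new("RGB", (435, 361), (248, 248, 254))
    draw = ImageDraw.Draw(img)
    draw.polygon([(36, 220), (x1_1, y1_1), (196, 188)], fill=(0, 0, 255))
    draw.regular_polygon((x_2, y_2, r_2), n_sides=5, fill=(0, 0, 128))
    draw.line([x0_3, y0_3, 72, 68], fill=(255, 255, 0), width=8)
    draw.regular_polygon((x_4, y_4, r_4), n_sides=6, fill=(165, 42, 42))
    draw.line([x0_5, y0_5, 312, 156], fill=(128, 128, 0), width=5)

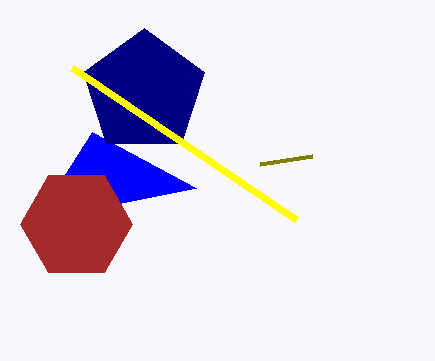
x1_1 = 92, y1_1 = 132, x_2 = 144, y_2 = 92, r_2 = 64, x0_3 = 296, y0_3 = 220, x_4 = 76, y_4 = 224, r_4 = 56, x0_5 = 260, y0_5 = 164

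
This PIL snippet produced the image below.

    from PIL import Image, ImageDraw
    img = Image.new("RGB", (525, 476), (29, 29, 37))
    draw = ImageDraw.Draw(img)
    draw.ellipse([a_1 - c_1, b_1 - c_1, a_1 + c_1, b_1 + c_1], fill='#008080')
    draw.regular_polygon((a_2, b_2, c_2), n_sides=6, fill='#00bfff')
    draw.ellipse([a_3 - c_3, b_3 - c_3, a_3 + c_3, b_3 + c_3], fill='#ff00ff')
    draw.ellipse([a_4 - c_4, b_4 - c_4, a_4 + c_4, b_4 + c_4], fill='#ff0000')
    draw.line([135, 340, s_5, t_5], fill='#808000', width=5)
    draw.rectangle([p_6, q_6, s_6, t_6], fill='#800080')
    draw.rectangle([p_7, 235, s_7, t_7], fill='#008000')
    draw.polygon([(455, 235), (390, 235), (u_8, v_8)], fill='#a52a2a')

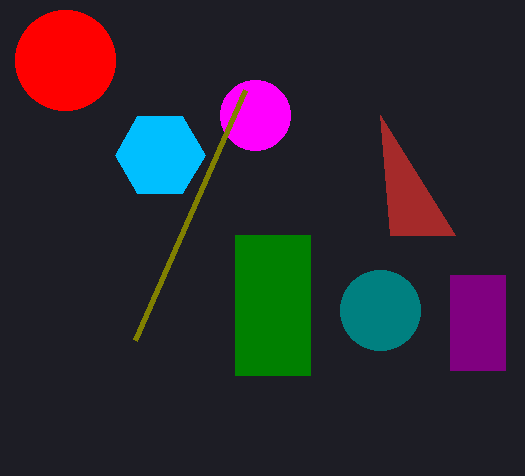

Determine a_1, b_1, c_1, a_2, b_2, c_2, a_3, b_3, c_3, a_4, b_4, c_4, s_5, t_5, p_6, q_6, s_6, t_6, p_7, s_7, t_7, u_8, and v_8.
a_1 = 380, b_1 = 310, c_1 = 40, a_2 = 160, b_2 = 155, c_2 = 45, a_3 = 255, b_3 = 115, c_3 = 35, a_4 = 65, b_4 = 60, c_4 = 50, s_5 = 245, t_5 = 90, p_6 = 450, q_6 = 275, s_6 = 505, t_6 = 370, p_7 = 235, s_7 = 310, t_7 = 375, u_8 = 380, v_8 = 115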